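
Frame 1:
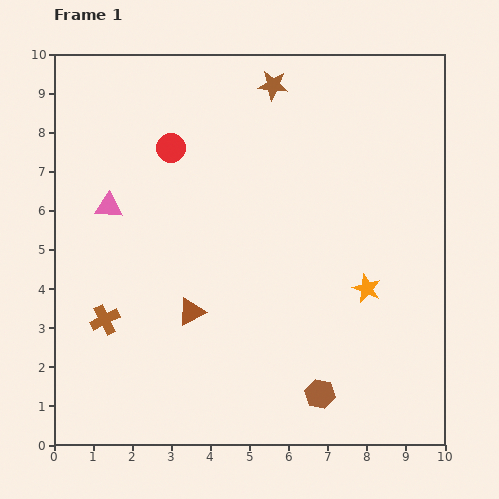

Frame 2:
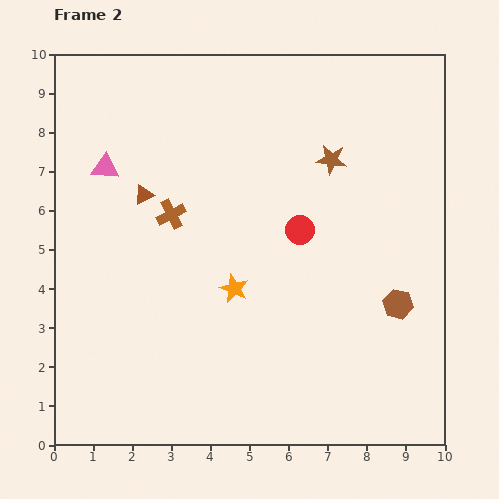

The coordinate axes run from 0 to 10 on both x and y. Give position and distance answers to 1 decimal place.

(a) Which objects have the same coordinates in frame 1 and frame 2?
none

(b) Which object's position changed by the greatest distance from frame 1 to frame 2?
the red circle

(moved 3.9; next 3.4)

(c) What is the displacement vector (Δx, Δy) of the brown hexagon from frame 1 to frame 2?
(2.0, 2.3)

The brown hexagon was at (6.8, 1.3) in frame 1 and (8.8, 3.6) in frame 2.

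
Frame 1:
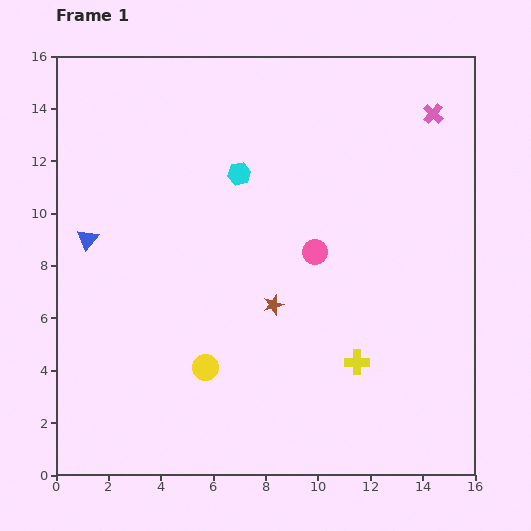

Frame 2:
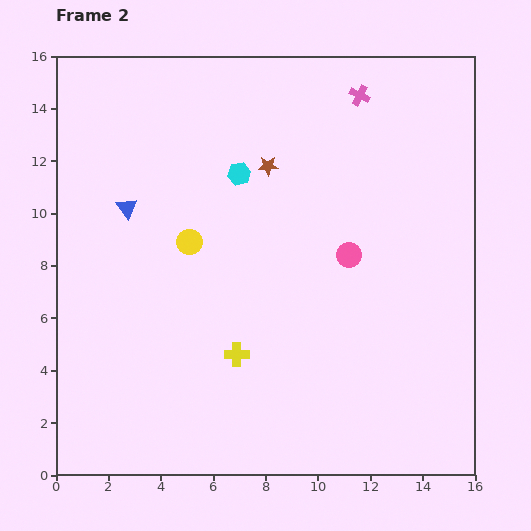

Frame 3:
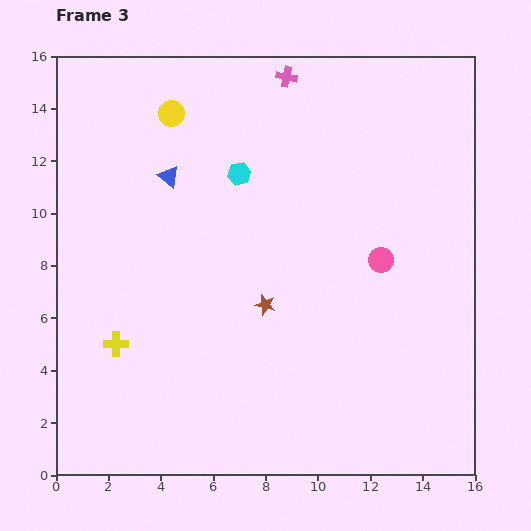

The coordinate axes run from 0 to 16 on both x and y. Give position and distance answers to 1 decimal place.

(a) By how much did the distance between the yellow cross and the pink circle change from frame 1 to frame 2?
+1.2

Distance in frame 1: 4.5. Distance in frame 2: 5.7.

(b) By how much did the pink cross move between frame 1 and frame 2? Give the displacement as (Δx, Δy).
(-2.8, 0.7)

The pink cross was at (14.4, 13.8) in frame 1 and (11.6, 14.5) in frame 2.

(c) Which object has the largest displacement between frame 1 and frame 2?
the brown star

(moved 5.3; next 4.8)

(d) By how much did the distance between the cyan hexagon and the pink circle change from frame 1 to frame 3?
+2.1

Distance in frame 1: 4.2. Distance in frame 3: 6.3.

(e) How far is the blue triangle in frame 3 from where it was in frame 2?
2.0

The blue triangle moved from (2.7, 10.2) to (4.3, 11.4), a distance of √(1.6² + 1.2²) ≈ 2.0.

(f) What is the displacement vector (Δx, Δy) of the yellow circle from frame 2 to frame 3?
(-0.7, 4.9)

The yellow circle was at (5.1, 8.9) in frame 2 and (4.4, 13.8) in frame 3.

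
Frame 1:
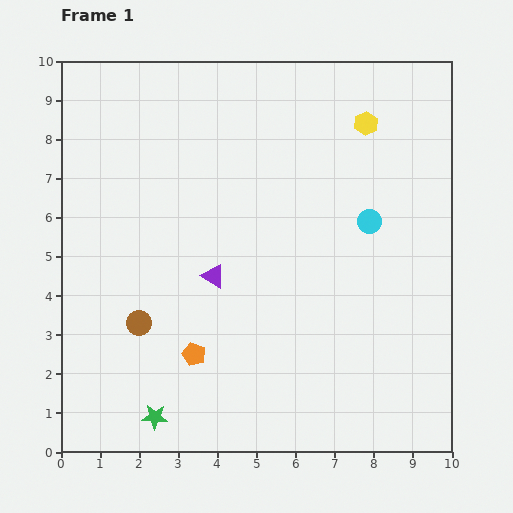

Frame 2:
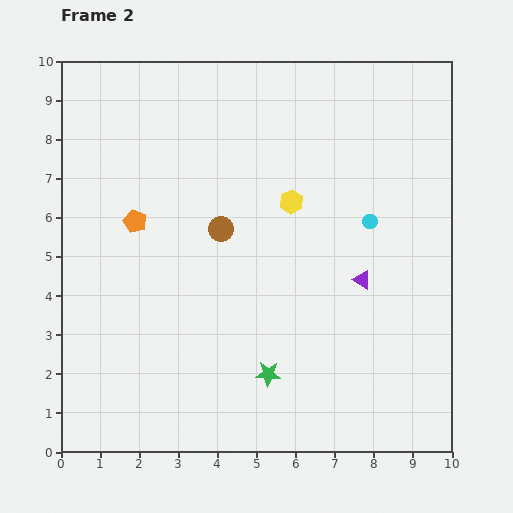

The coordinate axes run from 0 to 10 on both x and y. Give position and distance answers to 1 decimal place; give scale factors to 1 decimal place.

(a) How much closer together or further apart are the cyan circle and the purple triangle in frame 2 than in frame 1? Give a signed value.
-2.7

Distance in frame 1: 4.2. Distance in frame 2: 1.5.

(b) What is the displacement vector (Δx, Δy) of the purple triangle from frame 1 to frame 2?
(3.8, -0.1)

The purple triangle was at (3.9, 4.5) in frame 1 and (7.7, 4.4) in frame 2.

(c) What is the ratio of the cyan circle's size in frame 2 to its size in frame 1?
0.6×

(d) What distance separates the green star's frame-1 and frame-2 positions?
3.1

The green star moved from (2.4, 0.9) to (5.3, 2.0), a distance of √(2.9² + 1.1²) ≈ 3.1.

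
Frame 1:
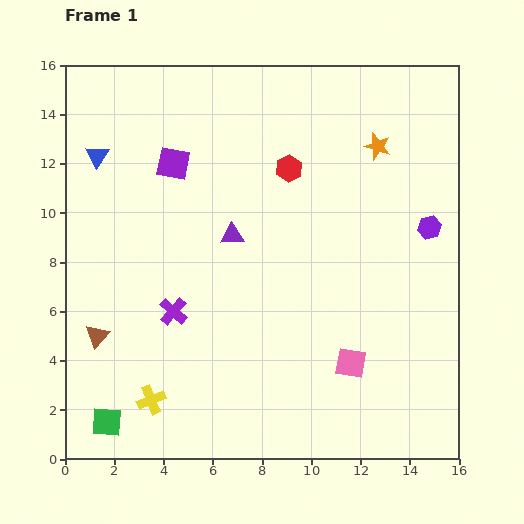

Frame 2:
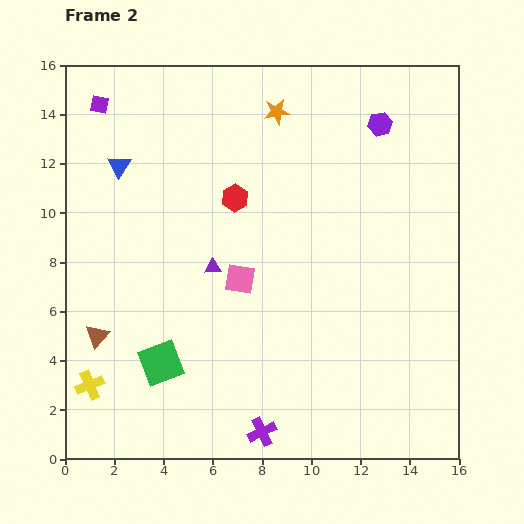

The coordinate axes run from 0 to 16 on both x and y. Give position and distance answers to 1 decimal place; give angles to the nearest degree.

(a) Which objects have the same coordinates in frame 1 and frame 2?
the brown triangle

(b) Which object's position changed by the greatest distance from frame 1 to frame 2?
the purple cross

(moved 6.1; next 5.6)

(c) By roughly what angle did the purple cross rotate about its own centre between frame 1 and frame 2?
24° clockwise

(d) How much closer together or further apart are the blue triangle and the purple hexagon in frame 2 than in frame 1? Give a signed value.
-3.1

Distance in frame 1: 13.8. Distance in frame 2: 10.7.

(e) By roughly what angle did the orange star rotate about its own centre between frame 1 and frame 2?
25° counter-clockwise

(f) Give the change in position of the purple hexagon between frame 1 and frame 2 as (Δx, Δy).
(-2.0, 4.2)

The purple hexagon was at (14.8, 9.4) in frame 1 and (12.8, 13.6) in frame 2.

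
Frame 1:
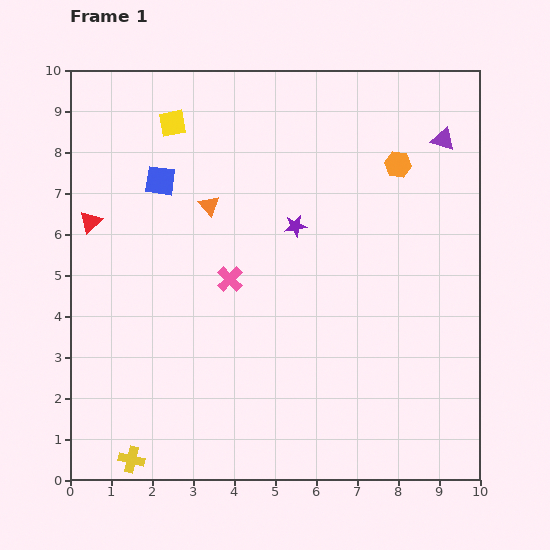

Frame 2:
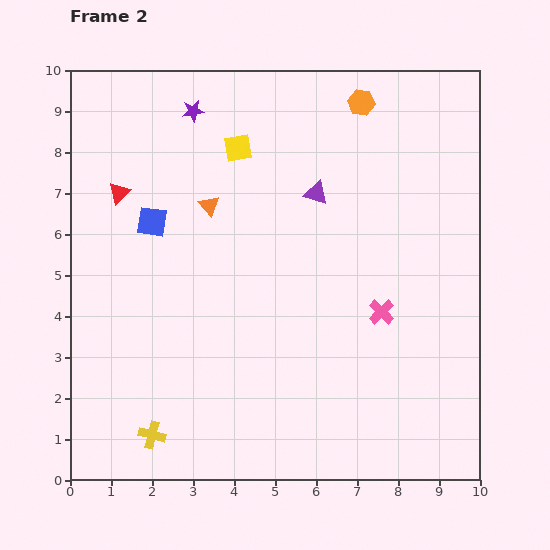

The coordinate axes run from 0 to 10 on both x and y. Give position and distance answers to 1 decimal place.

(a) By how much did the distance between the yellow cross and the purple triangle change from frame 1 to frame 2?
-3.8

Distance in frame 1: 10.9. Distance in frame 2: 7.1.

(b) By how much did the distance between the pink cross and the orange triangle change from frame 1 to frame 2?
+3.0

Distance in frame 1: 1.9. Distance in frame 2: 4.9.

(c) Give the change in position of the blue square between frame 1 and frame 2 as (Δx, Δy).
(-0.2, -1.0)

The blue square was at (2.2, 7.3) in frame 1 and (2.0, 6.3) in frame 2.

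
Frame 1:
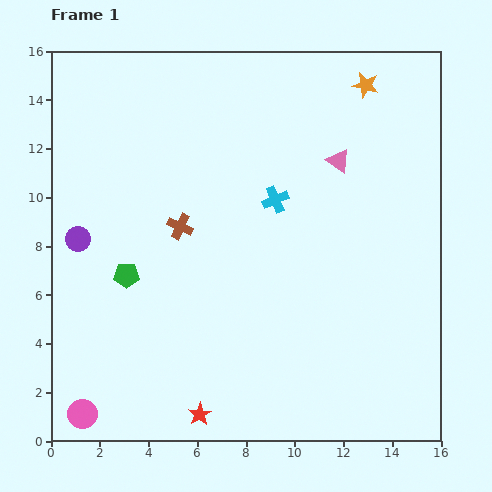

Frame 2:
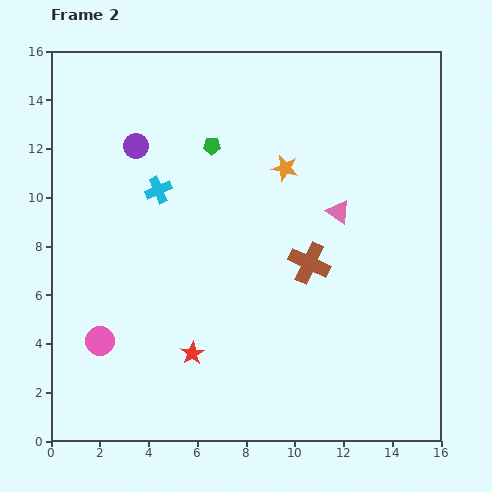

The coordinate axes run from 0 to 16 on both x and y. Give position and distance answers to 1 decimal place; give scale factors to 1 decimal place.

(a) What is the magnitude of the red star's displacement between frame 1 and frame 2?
2.5

The red star moved from (6.1, 1.1) to (5.8, 3.6), a distance of √(0.3² + 2.5²) ≈ 2.5.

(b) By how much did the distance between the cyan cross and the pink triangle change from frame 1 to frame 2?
+4.4

Distance in frame 1: 3.1. Distance in frame 2: 7.5.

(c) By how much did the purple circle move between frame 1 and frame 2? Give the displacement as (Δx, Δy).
(2.4, 3.8)

The purple circle was at (1.1, 8.3) in frame 1 and (3.5, 12.1) in frame 2.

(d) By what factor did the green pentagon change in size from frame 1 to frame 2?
0.7×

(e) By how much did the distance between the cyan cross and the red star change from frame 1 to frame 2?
-2.5

Distance in frame 1: 9.3. Distance in frame 2: 6.8.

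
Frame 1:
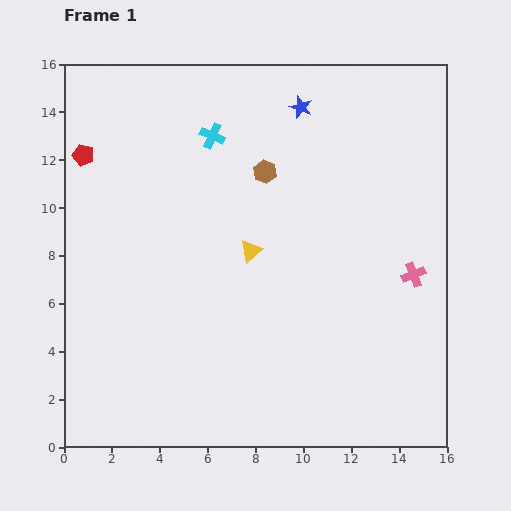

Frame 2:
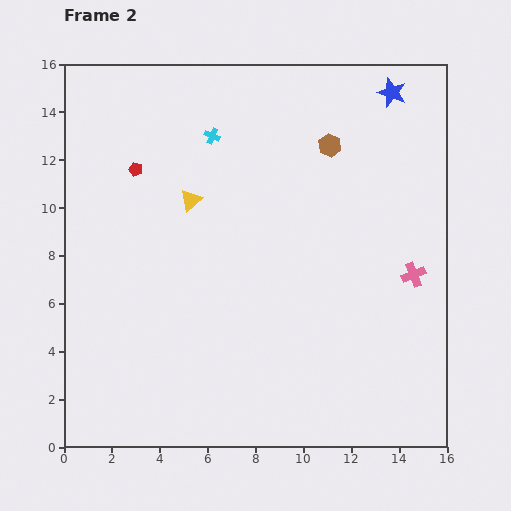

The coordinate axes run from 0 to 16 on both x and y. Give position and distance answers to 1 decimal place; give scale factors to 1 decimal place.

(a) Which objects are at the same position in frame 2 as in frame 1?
the cyan cross, the pink cross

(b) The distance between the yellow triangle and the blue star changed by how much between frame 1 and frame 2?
+3.1

Distance in frame 1: 6.4. Distance in frame 2: 9.5.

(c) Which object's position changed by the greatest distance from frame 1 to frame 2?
the blue star

(moved 3.8; next 3.3)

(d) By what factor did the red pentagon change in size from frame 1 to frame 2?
0.6×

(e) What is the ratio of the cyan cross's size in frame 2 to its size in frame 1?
0.6×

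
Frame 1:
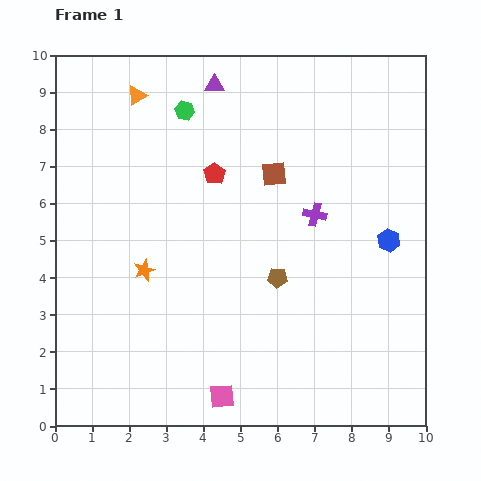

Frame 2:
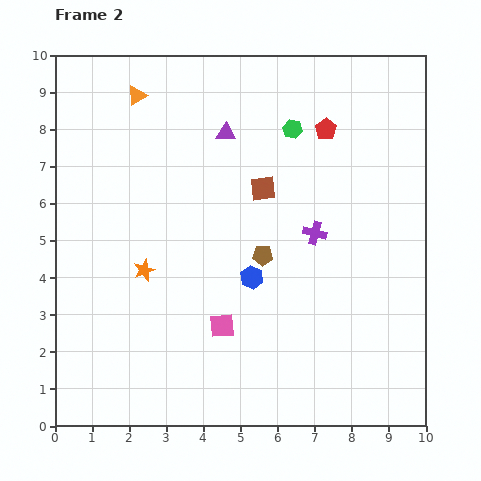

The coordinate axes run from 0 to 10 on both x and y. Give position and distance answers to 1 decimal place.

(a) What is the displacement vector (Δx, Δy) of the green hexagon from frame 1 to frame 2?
(2.9, -0.5)

The green hexagon was at (3.5, 8.5) in frame 1 and (6.4, 8.0) in frame 2.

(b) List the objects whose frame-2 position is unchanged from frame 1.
the orange triangle, the orange star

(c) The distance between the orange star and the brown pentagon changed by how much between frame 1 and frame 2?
-0.4

Distance in frame 1: 3.6. Distance in frame 2: 3.2.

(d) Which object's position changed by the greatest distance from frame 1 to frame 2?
the blue hexagon

(moved 3.8; next 3.2)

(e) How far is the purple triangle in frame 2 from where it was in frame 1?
1.3

The purple triangle moved from (4.3, 9.2) to (4.6, 7.9), a distance of √(0.3² + 1.3²) ≈ 1.3.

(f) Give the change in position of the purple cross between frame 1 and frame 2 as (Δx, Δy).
(0.0, -0.5)

The purple cross was at (7.0, 5.7) in frame 1 and (7.0, 5.2) in frame 2.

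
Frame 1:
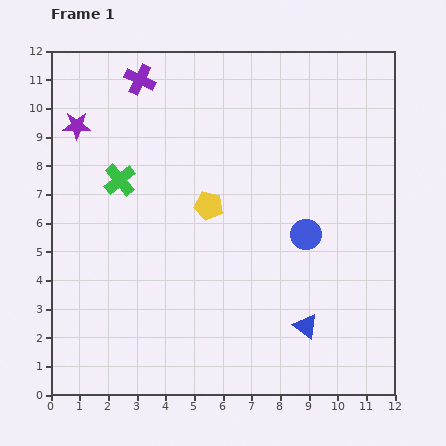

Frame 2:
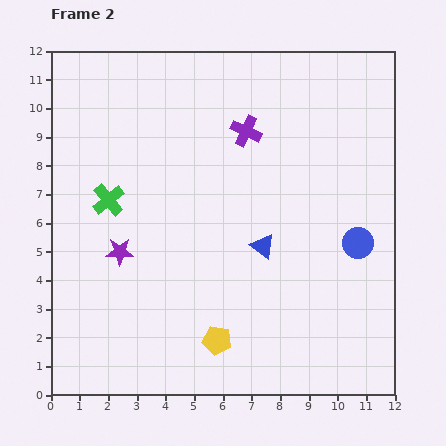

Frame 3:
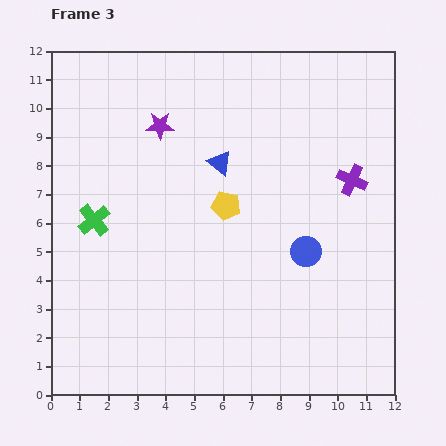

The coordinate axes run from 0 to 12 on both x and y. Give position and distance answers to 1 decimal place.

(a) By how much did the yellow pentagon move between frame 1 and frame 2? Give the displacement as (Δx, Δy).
(0.3, -4.7)

The yellow pentagon was at (5.5, 6.6) in frame 1 and (5.8, 1.9) in frame 2.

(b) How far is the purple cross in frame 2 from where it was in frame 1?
4.1

The purple cross moved from (3.1, 11.0) to (6.8, 9.2), a distance of √(3.7² + 1.8²) ≈ 4.1.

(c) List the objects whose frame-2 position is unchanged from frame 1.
none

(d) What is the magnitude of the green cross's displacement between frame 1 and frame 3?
1.7

The green cross moved from (2.4, 7.5) to (1.5, 6.1), a distance of √(0.9² + 1.4²) ≈ 1.7.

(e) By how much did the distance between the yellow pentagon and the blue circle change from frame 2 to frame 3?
-2.8

Distance in frame 2: 6.0. Distance in frame 3: 3.2.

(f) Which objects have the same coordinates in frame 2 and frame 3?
none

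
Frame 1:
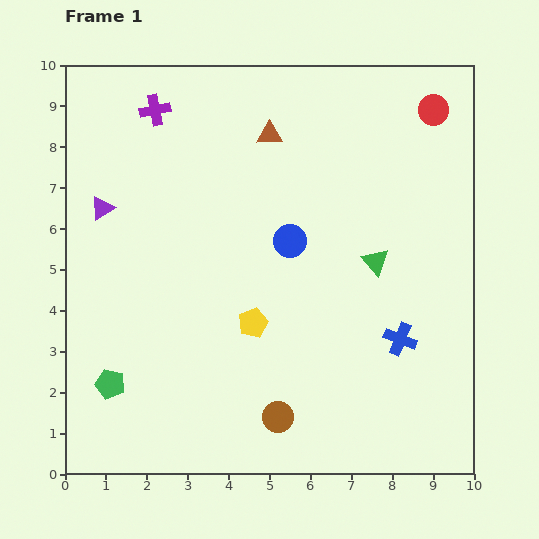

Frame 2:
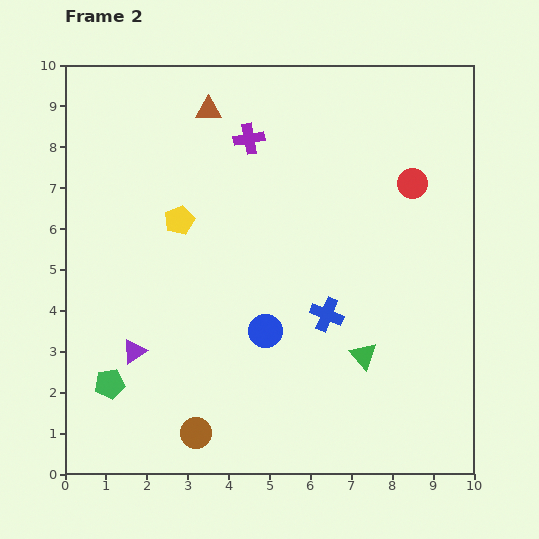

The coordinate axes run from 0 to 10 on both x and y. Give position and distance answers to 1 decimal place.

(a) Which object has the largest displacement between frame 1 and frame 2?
the purple triangle

(moved 3.6; next 3.1)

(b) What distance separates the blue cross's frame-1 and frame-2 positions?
1.9

The blue cross moved from (8.2, 3.3) to (6.4, 3.9), a distance of √(1.8² + 0.6²) ≈ 1.9.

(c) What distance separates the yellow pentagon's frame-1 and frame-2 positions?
3.1

The yellow pentagon moved from (4.6, 3.7) to (2.8, 6.2), a distance of √(1.8² + 2.5²) ≈ 3.1.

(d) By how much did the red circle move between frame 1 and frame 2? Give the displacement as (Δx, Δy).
(-0.5, -1.8)

The red circle was at (9.0, 8.9) in frame 1 and (8.5, 7.1) in frame 2.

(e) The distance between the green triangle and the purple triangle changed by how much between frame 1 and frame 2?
-1.2

Distance in frame 1: 6.8. Distance in frame 2: 5.6.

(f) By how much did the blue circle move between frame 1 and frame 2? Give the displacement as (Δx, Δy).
(-0.6, -2.2)

The blue circle was at (5.5, 5.7) in frame 1 and (4.9, 3.5) in frame 2.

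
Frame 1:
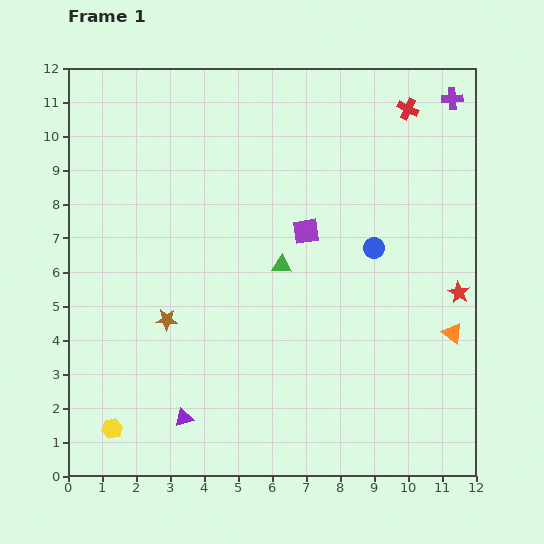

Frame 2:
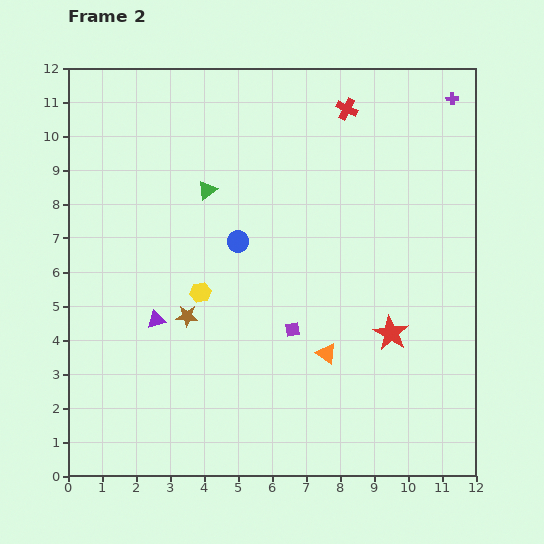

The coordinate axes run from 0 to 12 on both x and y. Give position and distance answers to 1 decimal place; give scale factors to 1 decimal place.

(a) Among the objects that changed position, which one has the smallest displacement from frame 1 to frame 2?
the brown star

(moved 0.6)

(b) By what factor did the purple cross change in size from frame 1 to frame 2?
0.6×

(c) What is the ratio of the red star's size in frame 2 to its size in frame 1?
1.6×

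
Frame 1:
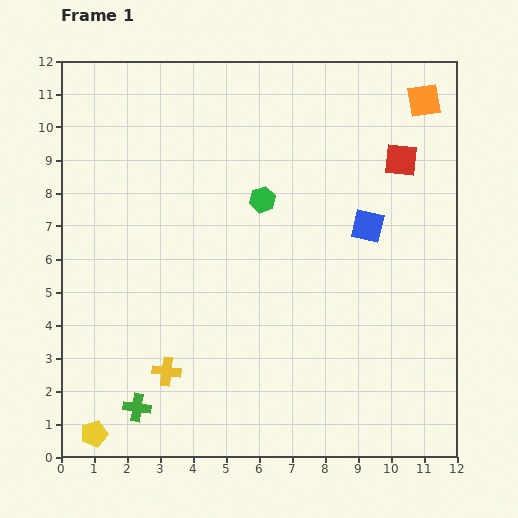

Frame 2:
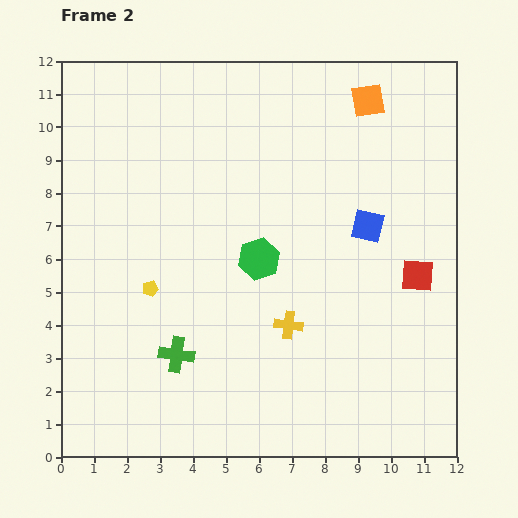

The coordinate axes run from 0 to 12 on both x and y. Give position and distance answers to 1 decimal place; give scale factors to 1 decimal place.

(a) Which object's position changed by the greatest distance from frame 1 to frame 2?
the yellow pentagon

(moved 4.7; next 4.0)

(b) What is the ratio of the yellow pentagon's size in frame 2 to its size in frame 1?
0.6×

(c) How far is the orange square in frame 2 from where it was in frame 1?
1.7

The orange square moved from (11.0, 10.8) to (9.3, 10.8), a distance of √(1.7² + 0.0²) ≈ 1.7.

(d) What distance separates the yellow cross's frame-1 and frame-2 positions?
4.0

The yellow cross moved from (3.2, 2.6) to (6.9, 4.0), a distance of √(3.7² + 1.4²) ≈ 4.0.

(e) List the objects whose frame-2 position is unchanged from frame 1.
the blue square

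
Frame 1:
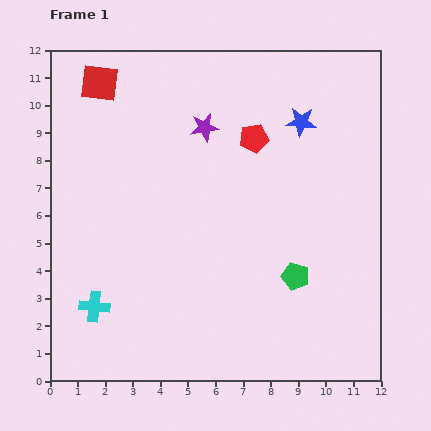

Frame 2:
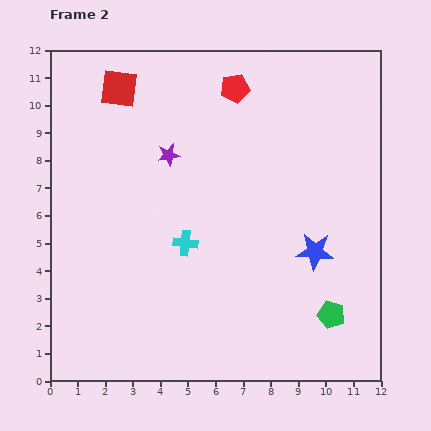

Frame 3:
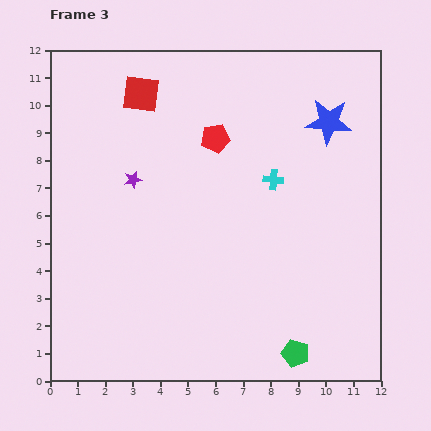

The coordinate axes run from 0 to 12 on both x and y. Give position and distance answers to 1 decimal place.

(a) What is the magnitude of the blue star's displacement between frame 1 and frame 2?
4.7

The blue star moved from (9.1, 9.4) to (9.6, 4.7), a distance of √(0.5² + 4.7²) ≈ 4.7.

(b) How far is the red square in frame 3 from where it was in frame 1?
1.6

The red square moved from (1.8, 10.8) to (3.3, 10.4), a distance of √(1.5² + 0.4²) ≈ 1.6.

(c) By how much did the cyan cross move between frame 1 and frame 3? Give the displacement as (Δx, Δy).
(6.5, 4.6)

The cyan cross was at (1.6, 2.7) in frame 1 and (8.1, 7.3) in frame 3.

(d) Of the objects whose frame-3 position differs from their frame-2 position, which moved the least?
the red square

(moved 0.8)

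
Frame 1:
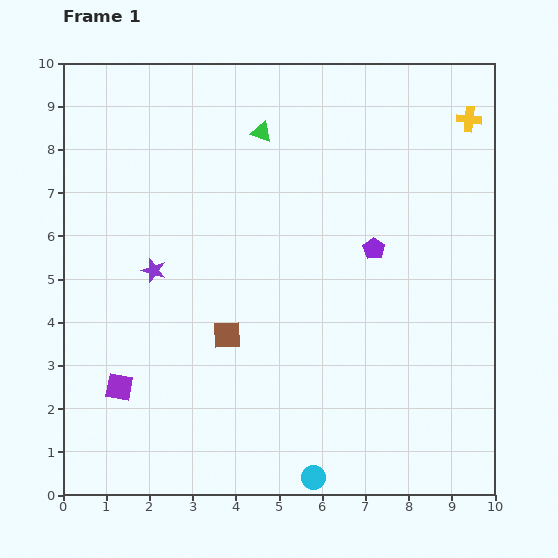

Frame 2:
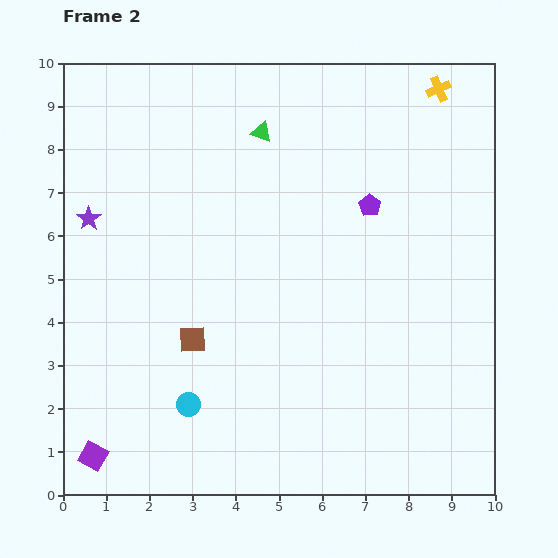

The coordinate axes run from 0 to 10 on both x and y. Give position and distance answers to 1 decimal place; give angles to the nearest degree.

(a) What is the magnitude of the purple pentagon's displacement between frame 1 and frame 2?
1.0

The purple pentagon moved from (7.2, 5.7) to (7.1, 6.7), a distance of √(0.1² + 1.0²) ≈ 1.0.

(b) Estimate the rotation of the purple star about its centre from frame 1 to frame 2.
18° clockwise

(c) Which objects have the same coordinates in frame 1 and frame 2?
the green triangle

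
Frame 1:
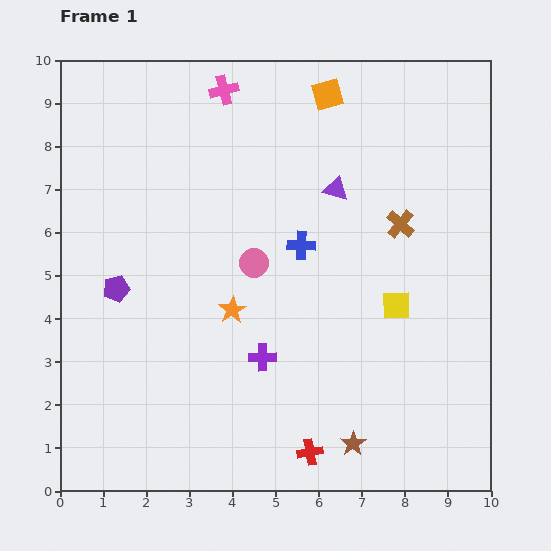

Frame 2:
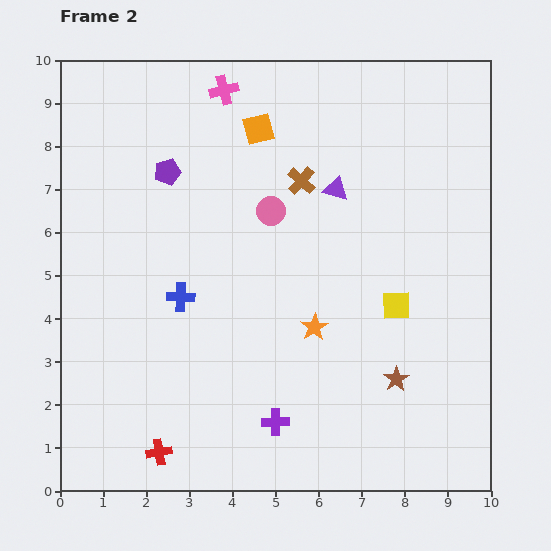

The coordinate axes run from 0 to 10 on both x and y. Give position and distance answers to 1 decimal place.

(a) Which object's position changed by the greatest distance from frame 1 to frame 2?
the red cross

(moved 3.5; next 3.0)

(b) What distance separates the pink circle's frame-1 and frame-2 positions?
1.3

The pink circle moved from (4.5, 5.3) to (4.9, 6.5), a distance of √(0.4² + 1.2²) ≈ 1.3.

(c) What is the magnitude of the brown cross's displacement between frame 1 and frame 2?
2.5

The brown cross moved from (7.9, 6.2) to (5.6, 7.2), a distance of √(2.3² + 1.0²) ≈ 2.5.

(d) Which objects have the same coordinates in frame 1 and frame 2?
the purple triangle, the yellow square, the pink cross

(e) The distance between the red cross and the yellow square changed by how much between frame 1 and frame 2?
+2.6

Distance in frame 1: 3.9. Distance in frame 2: 6.5.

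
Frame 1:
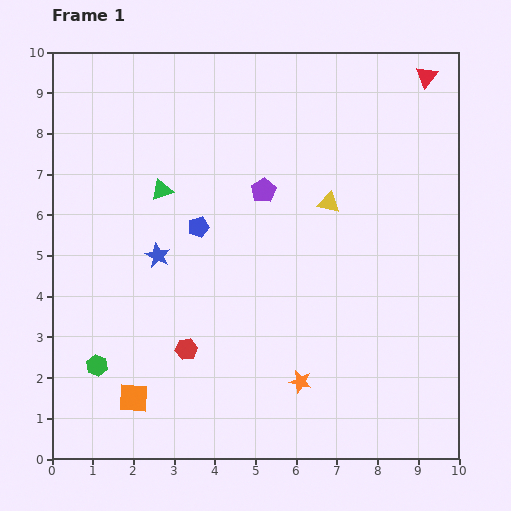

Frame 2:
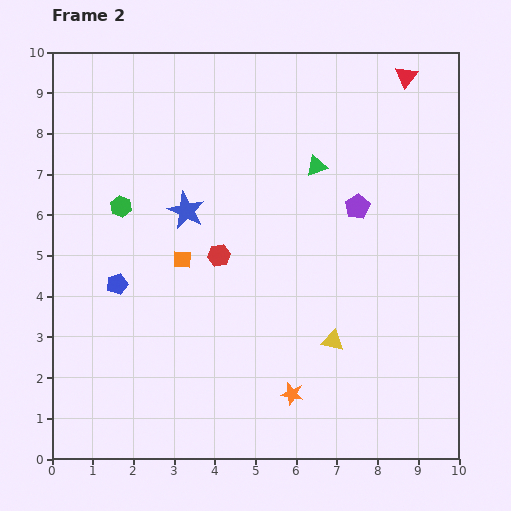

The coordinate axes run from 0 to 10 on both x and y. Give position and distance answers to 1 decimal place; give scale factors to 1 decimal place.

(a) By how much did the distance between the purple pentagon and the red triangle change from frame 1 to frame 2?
-1.5

Distance in frame 1: 4.9. Distance in frame 2: 3.4.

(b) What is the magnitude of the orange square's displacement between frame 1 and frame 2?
3.6

The orange square moved from (2.0, 1.5) to (3.2, 4.9), a distance of √(1.2² + 3.4²) ≈ 3.6.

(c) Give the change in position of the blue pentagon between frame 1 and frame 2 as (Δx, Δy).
(-2.0, -1.4)

The blue pentagon was at (3.6, 5.7) in frame 1 and (1.6, 4.3) in frame 2.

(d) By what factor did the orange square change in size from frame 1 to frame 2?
0.6×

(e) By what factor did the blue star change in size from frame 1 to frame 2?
1.5×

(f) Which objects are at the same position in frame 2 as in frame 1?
none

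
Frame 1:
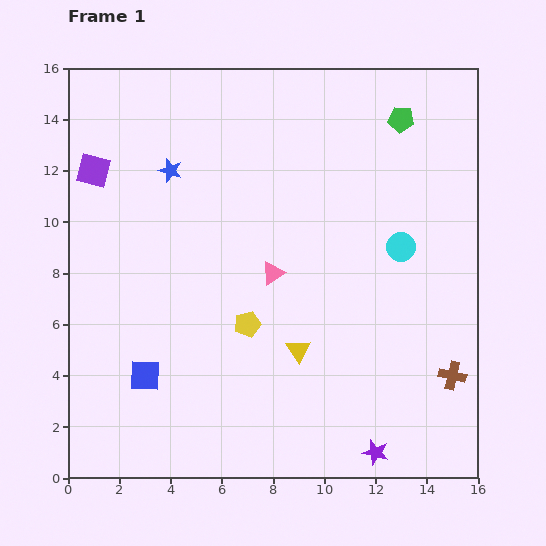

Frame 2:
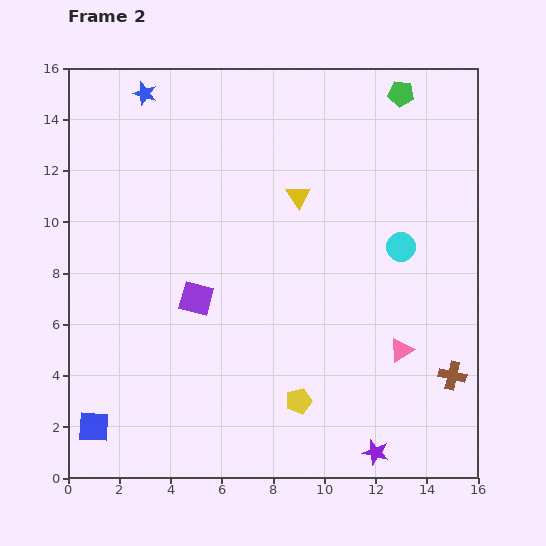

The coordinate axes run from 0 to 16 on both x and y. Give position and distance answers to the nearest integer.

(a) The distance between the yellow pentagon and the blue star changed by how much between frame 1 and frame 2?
+6

Distance in frame 1: 7. Distance in frame 2: 13.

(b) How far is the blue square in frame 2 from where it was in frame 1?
3

The blue square moved from (3, 4) to (1, 2), a distance of √(2² + 2²) ≈ 3.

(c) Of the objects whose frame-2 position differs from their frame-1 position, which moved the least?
the green pentagon

(moved 1)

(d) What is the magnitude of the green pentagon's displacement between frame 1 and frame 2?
1

The green pentagon moved from (13, 14) to (13, 15), a distance of √(0² + 1²) ≈ 1.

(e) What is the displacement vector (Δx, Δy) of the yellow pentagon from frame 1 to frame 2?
(2, -3)

The yellow pentagon was at (7, 6) in frame 1 and (9, 3) in frame 2.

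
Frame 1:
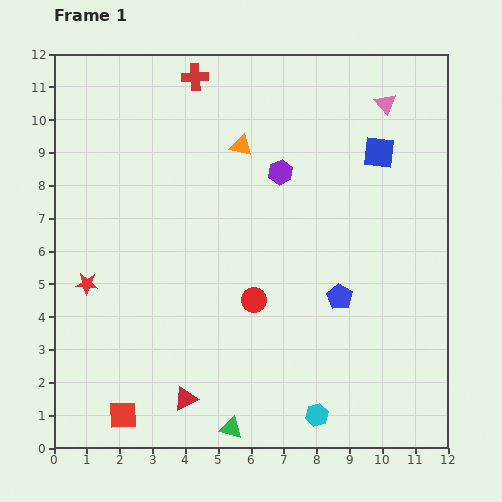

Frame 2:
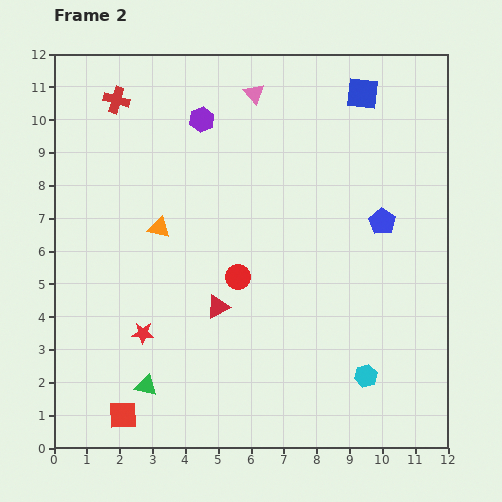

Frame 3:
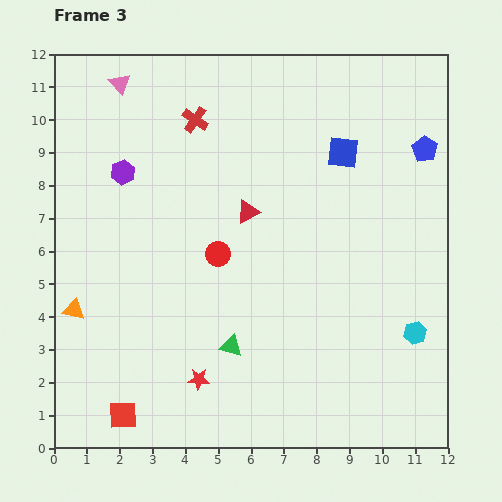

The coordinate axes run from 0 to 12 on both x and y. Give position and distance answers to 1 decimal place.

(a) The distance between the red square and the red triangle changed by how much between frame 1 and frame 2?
+2.4

Distance in frame 1: 2.0. Distance in frame 2: 4.4.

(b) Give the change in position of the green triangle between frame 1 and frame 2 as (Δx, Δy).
(-2.6, 1.3)

The green triangle was at (5.4, 0.6) in frame 1 and (2.8, 1.9) in frame 2.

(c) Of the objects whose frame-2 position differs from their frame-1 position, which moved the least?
the red circle

(moved 0.9)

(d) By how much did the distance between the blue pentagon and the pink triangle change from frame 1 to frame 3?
+3.4

Distance in frame 1: 6.1. Distance in frame 3: 9.5.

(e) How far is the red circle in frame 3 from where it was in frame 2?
0.9

The red circle moved from (5.6, 5.2) to (5.0, 5.9), a distance of √(0.6² + 0.7²) ≈ 0.9.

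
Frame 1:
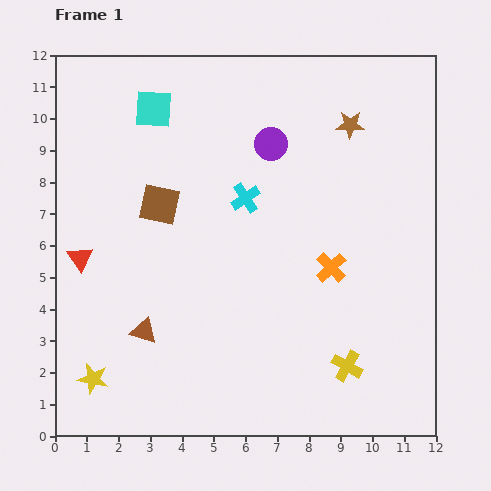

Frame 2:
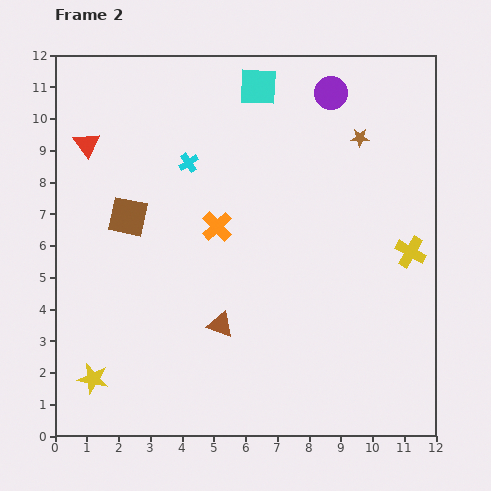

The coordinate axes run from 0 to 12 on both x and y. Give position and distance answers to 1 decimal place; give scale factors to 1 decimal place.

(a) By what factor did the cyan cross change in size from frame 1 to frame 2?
0.6×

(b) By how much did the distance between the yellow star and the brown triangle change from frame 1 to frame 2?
+2.1

Distance in frame 1: 2.2. Distance in frame 2: 4.3.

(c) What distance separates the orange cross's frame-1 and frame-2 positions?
3.8

The orange cross moved from (8.7, 5.3) to (5.1, 6.6), a distance of √(3.6² + 1.3²) ≈ 3.8.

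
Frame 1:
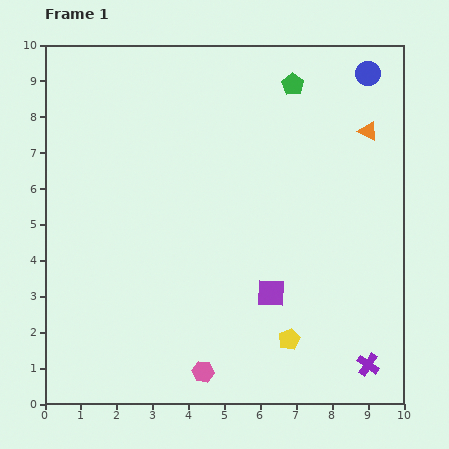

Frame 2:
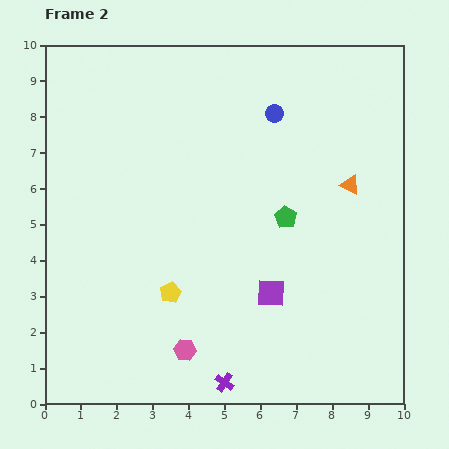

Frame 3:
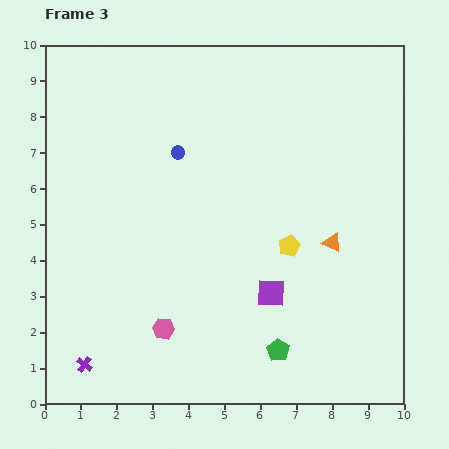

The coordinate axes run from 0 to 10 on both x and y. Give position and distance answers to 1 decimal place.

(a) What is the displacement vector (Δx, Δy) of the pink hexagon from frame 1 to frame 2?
(-0.5, 0.6)

The pink hexagon was at (4.4, 0.9) in frame 1 and (3.9, 1.5) in frame 2.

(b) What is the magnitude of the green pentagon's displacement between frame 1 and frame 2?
3.7

The green pentagon moved from (6.9, 8.9) to (6.7, 5.2), a distance of √(0.2² + 3.7²) ≈ 3.7.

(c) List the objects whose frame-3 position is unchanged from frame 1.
the purple square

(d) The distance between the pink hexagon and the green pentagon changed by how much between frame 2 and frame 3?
-1.3

Distance in frame 2: 4.6. Distance in frame 3: 3.3.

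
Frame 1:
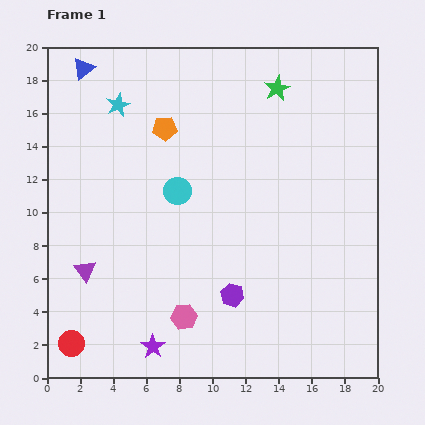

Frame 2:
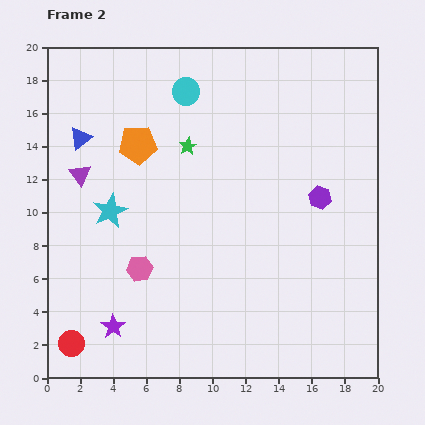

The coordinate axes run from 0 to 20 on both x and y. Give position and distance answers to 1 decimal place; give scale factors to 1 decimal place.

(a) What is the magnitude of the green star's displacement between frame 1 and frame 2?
6.4

The green star moved from (13.9, 17.5) to (8.5, 14.0), a distance of √(5.4² + 3.5²) ≈ 6.4.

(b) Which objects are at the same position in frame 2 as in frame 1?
the red circle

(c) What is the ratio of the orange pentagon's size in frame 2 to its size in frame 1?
1.6×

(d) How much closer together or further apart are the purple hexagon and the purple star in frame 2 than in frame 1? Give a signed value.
+9.0

Distance in frame 1: 5.7. Distance in frame 2: 14.7.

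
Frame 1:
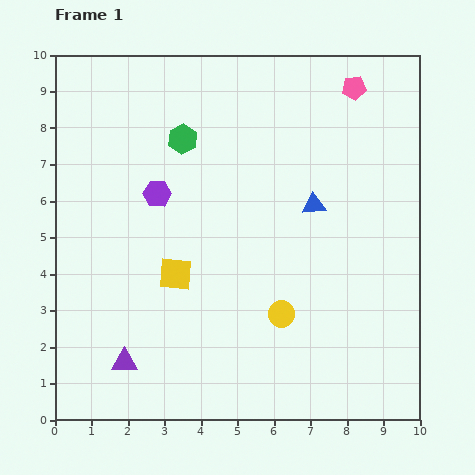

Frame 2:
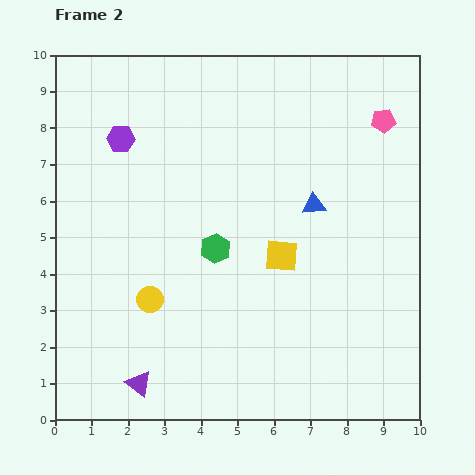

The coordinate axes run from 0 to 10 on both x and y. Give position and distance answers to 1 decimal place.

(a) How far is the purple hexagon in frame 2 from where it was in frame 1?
1.8

The purple hexagon moved from (2.8, 6.2) to (1.8, 7.7), a distance of √(1.0² + 1.5²) ≈ 1.8.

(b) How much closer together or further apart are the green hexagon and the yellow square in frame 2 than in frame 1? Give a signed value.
-1.9

Distance in frame 1: 3.7. Distance in frame 2: 1.8.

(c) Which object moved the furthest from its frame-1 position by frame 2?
the yellow circle

(moved 3.6; next 3.1)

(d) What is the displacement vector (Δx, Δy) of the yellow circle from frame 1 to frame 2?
(-3.6, 0.4)

The yellow circle was at (6.2, 2.9) in frame 1 and (2.6, 3.3) in frame 2.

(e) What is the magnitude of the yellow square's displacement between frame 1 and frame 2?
2.9

The yellow square moved from (3.3, 4.0) to (6.2, 4.5), a distance of √(2.9² + 0.5²) ≈ 2.9.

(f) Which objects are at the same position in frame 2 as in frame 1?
the blue triangle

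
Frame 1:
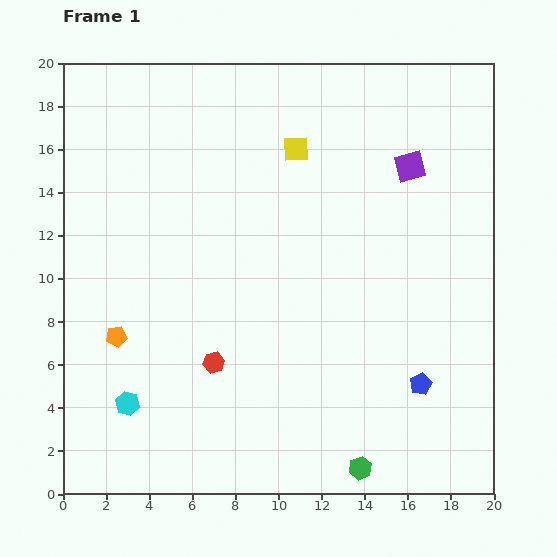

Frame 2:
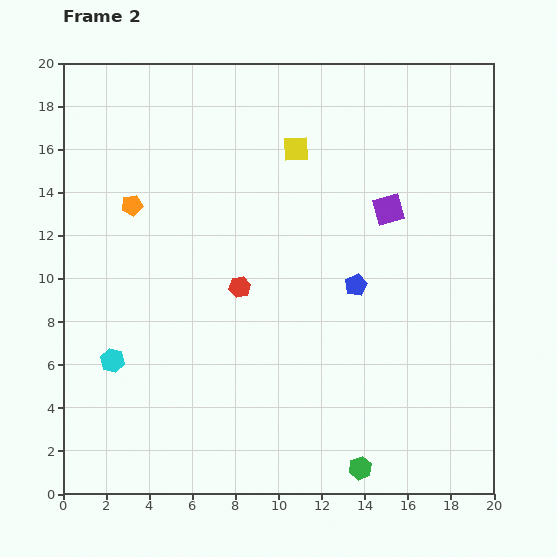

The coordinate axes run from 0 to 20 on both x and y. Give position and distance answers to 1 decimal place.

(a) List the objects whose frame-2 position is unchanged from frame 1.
the green hexagon, the yellow square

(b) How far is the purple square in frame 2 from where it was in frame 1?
2.2

The purple square moved from (16.1, 15.2) to (15.1, 13.2), a distance of √(1.0² + 2.0²) ≈ 2.2.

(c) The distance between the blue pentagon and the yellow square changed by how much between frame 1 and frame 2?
-5.4

Distance in frame 1: 12.3. Distance in frame 2: 6.9.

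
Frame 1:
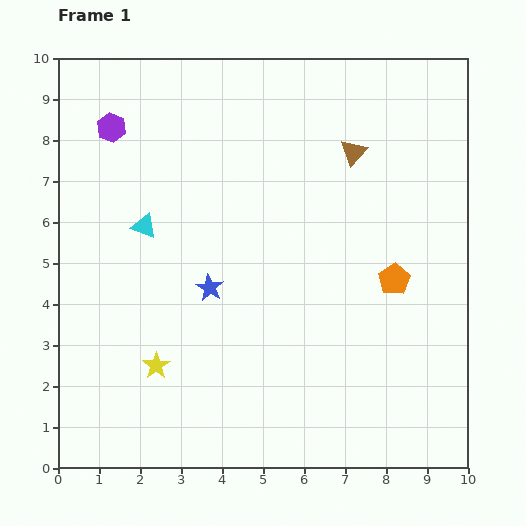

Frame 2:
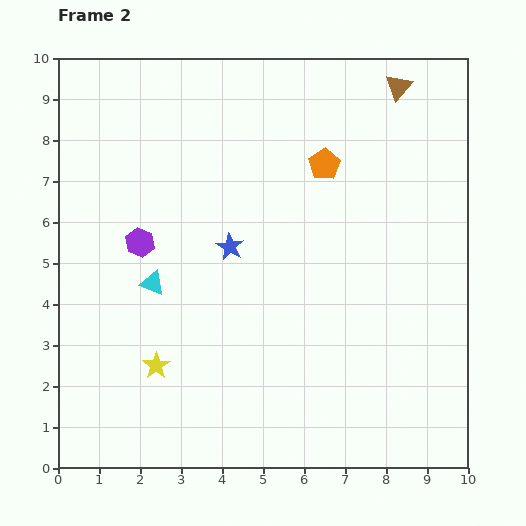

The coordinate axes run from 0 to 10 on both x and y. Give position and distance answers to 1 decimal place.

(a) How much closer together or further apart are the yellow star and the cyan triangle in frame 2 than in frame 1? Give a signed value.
-1.4

Distance in frame 1: 3.4. Distance in frame 2: 2.0.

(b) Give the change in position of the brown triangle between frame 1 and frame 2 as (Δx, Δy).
(1.1, 1.6)

The brown triangle was at (7.2, 7.7) in frame 1 and (8.3, 9.3) in frame 2.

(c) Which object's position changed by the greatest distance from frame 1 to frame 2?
the orange pentagon

(moved 3.3; next 2.9)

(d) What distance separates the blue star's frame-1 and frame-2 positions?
1.1

The blue star moved from (3.7, 4.4) to (4.2, 5.4), a distance of √(0.5² + 1.0²) ≈ 1.1.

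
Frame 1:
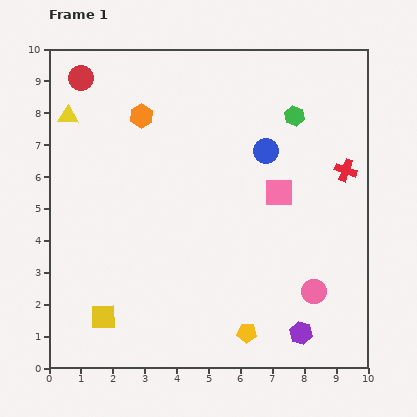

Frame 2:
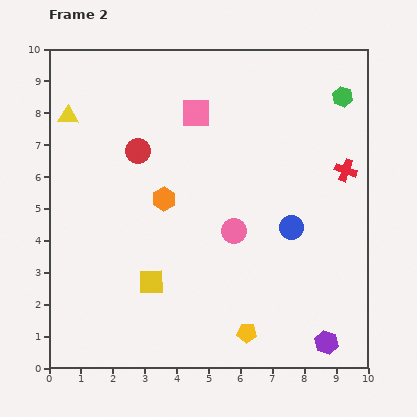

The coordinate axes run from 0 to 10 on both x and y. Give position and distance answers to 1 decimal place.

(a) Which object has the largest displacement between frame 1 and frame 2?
the pink square

(moved 3.6; next 3.1)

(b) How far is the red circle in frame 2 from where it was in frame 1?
2.9

The red circle moved from (1.0, 9.1) to (2.8, 6.8), a distance of √(1.8² + 2.3²) ≈ 2.9.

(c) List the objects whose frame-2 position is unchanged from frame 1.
the red cross, the yellow triangle, the yellow pentagon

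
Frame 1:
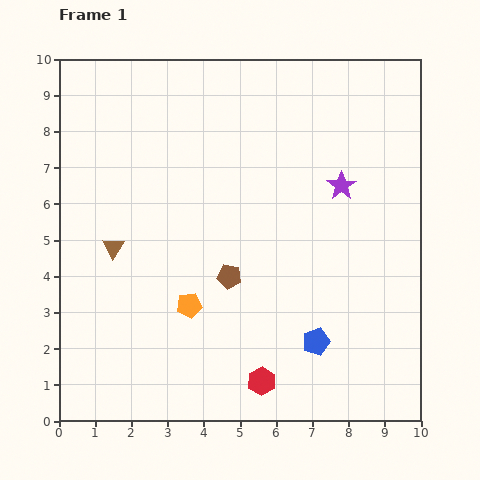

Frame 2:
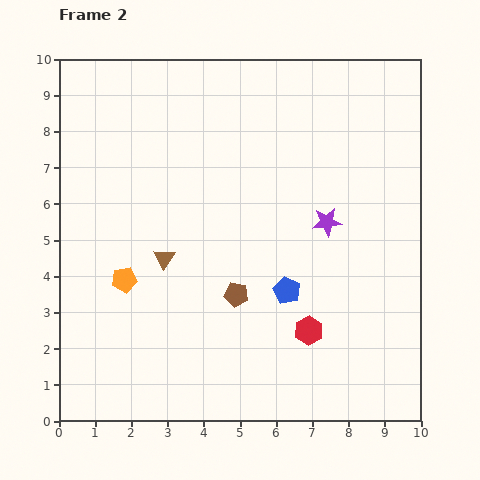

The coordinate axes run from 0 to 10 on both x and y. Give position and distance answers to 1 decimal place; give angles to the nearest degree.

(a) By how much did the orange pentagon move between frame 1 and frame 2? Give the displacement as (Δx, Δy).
(-1.8, 0.7)

The orange pentagon was at (3.6, 3.2) in frame 1 and (1.8, 3.9) in frame 2.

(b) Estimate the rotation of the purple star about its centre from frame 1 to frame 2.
28° clockwise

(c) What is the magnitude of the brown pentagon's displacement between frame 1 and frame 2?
0.5

The brown pentagon moved from (4.7, 4.0) to (4.9, 3.5), a distance of √(0.2² + 0.5²) ≈ 0.5.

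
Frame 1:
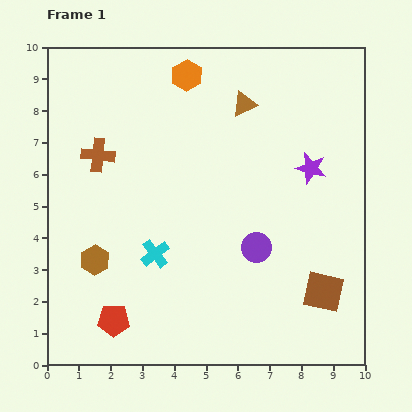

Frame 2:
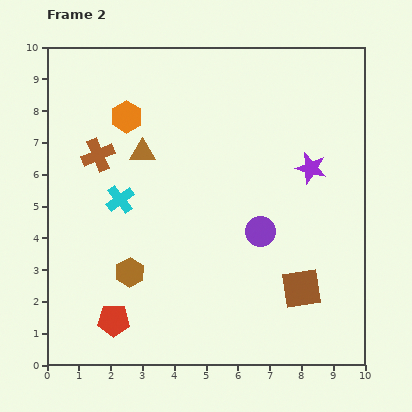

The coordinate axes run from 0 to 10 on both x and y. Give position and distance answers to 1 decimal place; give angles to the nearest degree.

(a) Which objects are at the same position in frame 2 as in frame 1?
the purple star, the brown cross, the red pentagon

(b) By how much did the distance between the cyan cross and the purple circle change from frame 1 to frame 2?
+1.3

Distance in frame 1: 3.2. Distance in frame 2: 4.5.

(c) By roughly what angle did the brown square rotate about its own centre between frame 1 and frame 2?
21° counter-clockwise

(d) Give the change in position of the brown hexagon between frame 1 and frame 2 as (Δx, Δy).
(1.1, -0.4)

The brown hexagon was at (1.5, 3.3) in frame 1 and (2.6, 2.9) in frame 2.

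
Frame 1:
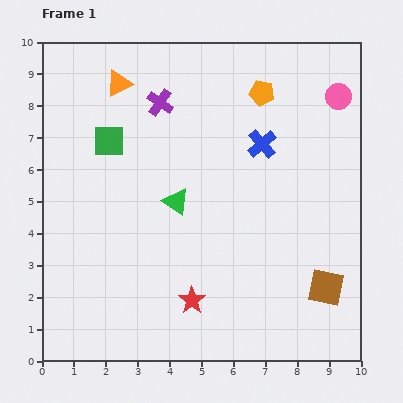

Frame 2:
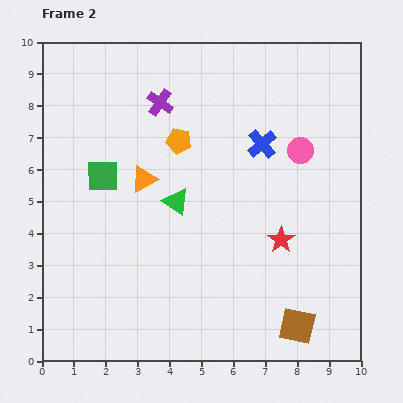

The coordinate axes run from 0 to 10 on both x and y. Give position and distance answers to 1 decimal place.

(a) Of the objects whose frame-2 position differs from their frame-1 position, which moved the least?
the green square

(moved 1.1)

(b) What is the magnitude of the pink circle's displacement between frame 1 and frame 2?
2.1

The pink circle moved from (9.3, 8.3) to (8.1, 6.6), a distance of √(1.2² + 1.7²) ≈ 2.1.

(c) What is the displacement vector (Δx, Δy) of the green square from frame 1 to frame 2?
(-0.2, -1.1)

The green square was at (2.1, 6.9) in frame 1 and (1.9, 5.8) in frame 2.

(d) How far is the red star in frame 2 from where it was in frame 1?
3.4

The red star moved from (4.7, 1.9) to (7.5, 3.8), a distance of √(2.8² + 1.9²) ≈ 3.4.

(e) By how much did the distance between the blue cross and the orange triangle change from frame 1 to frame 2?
-1.0

Distance in frame 1: 4.9. Distance in frame 2: 3.9.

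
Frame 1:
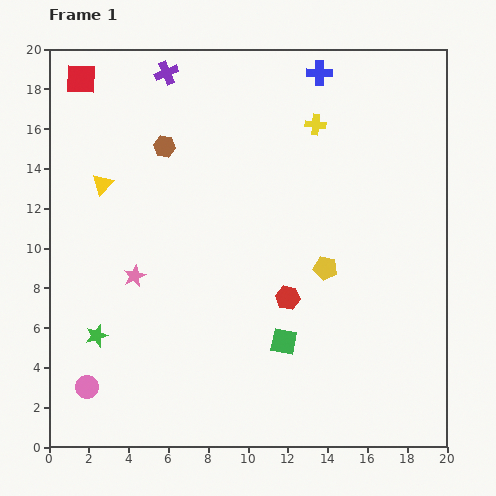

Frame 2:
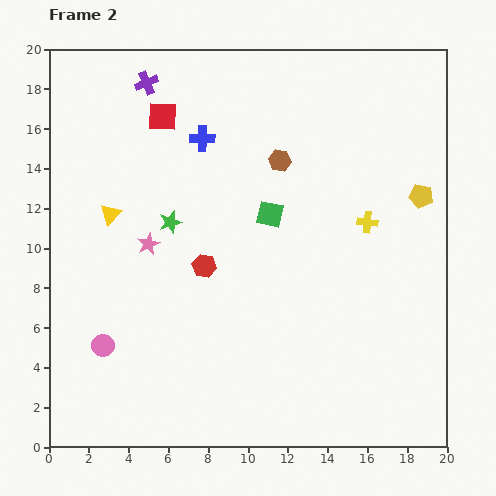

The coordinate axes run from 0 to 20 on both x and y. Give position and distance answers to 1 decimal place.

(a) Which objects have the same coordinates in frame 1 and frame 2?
none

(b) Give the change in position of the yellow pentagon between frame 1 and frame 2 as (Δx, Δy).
(4.8, 3.6)

The yellow pentagon was at (13.9, 9.0) in frame 1 and (18.7, 12.6) in frame 2.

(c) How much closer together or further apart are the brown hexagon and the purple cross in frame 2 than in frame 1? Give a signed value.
+4.1

Distance in frame 1: 3.7. Distance in frame 2: 7.8.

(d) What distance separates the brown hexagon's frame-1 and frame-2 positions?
5.8

The brown hexagon moved from (5.8, 15.1) to (11.6, 14.4), a distance of √(5.8² + 0.7²) ≈ 5.8.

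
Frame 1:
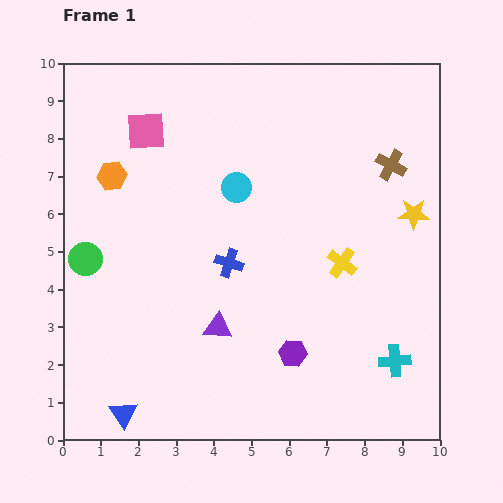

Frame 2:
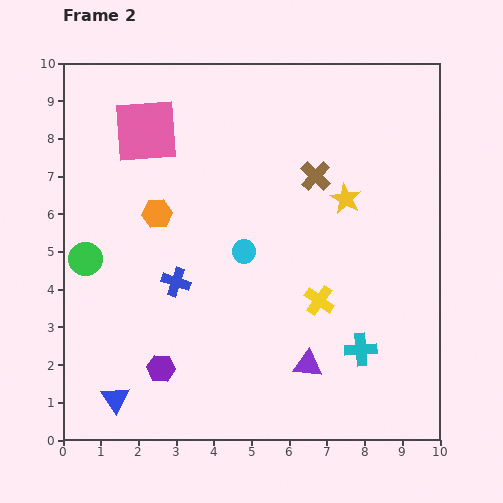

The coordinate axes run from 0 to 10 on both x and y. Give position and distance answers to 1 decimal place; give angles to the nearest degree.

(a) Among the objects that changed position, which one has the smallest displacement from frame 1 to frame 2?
the blue triangle

(moved 0.4)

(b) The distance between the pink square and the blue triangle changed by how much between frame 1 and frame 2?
-0.4

Distance in frame 1: 7.5. Distance in frame 2: 7.1.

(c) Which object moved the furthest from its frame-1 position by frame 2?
the purple hexagon

(moved 3.5; next 2.6)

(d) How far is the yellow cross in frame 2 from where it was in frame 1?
1.2

The yellow cross moved from (7.4, 4.7) to (6.8, 3.7), a distance of √(0.6² + 1.0²) ≈ 1.2.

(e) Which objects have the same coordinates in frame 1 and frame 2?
the green circle, the pink square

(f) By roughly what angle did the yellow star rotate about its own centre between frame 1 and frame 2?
27° clockwise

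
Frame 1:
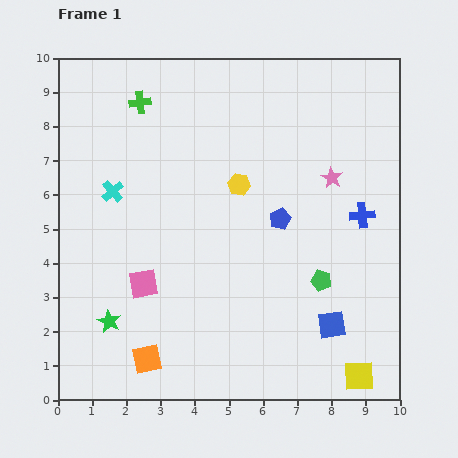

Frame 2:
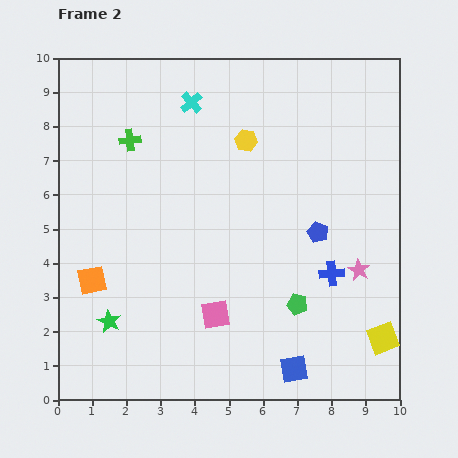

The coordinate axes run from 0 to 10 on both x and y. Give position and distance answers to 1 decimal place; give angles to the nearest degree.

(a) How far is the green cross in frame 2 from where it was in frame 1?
1.1

The green cross moved from (2.4, 8.7) to (2.1, 7.6), a distance of √(0.3² + 1.1²) ≈ 1.1.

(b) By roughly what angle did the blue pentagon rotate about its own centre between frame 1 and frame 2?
25° counter-clockwise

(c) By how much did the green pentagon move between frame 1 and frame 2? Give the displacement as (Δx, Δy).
(-0.7, -0.7)

The green pentagon was at (7.7, 3.5) in frame 1 and (7.0, 2.8) in frame 2.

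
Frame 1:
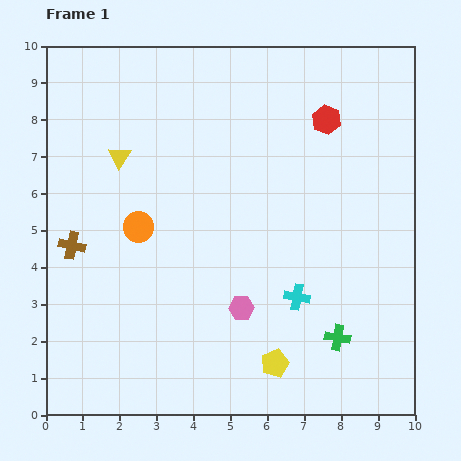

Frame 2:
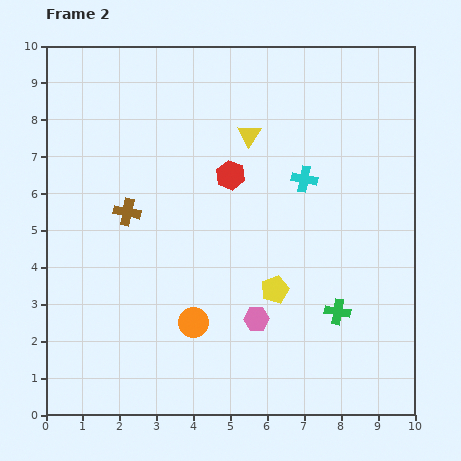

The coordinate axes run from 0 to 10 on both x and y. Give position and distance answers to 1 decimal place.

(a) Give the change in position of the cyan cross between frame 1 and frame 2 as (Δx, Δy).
(0.2, 3.2)

The cyan cross was at (6.8, 3.2) in frame 1 and (7.0, 6.4) in frame 2.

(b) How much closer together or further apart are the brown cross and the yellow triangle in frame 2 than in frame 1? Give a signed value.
+1.2

Distance in frame 1: 2.7. Distance in frame 2: 3.9.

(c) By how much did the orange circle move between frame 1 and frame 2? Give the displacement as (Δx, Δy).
(1.5, -2.6)

The orange circle was at (2.5, 5.1) in frame 1 and (4.0, 2.5) in frame 2.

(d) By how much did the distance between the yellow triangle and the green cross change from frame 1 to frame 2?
-2.3

Distance in frame 1: 7.7. Distance in frame 2: 5.4.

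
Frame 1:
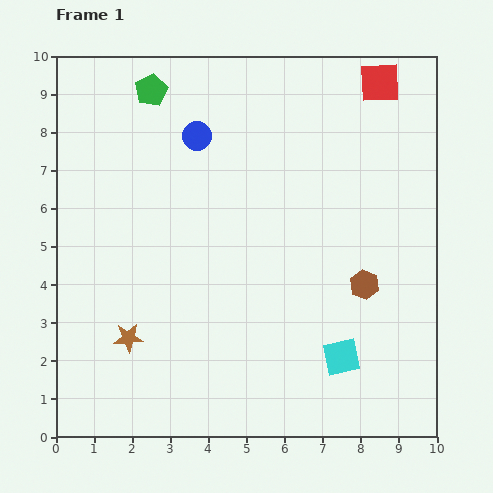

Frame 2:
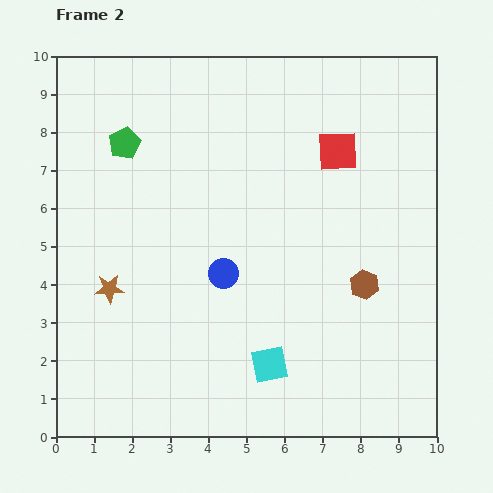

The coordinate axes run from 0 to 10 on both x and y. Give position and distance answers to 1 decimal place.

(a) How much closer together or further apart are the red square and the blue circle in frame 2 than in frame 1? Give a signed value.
-0.6

Distance in frame 1: 5.0. Distance in frame 2: 4.4.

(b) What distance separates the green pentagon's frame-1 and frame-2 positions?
1.6

The green pentagon moved from (2.5, 9.1) to (1.8, 7.7), a distance of √(0.7² + 1.4²) ≈ 1.6.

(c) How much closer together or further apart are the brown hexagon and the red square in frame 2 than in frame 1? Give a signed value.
-1.7

Distance in frame 1: 5.3. Distance in frame 2: 3.6.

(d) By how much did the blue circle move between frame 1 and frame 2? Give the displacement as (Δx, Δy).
(0.7, -3.6)

The blue circle was at (3.7, 7.9) in frame 1 and (4.4, 4.3) in frame 2.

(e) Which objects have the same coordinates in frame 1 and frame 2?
the brown hexagon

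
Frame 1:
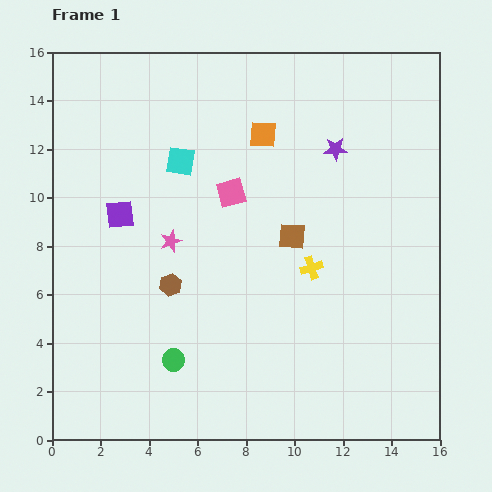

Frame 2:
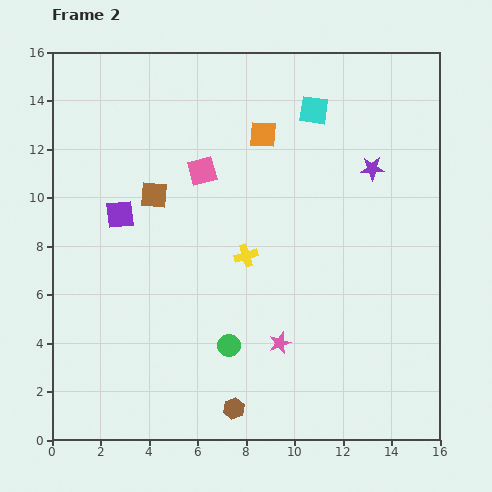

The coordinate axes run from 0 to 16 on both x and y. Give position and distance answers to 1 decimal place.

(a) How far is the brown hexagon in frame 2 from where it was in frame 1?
5.7

The brown hexagon moved from (4.9, 6.4) to (7.5, 1.3), a distance of √(2.6² + 5.1²) ≈ 5.7.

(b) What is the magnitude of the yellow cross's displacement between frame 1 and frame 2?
2.7

The yellow cross moved from (10.7, 7.1) to (8.0, 7.6), a distance of √(2.7² + 0.5²) ≈ 2.7.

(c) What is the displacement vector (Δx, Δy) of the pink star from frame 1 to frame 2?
(4.5, -4.2)

The pink star was at (4.9, 8.2) in frame 1 and (9.4, 4.0) in frame 2.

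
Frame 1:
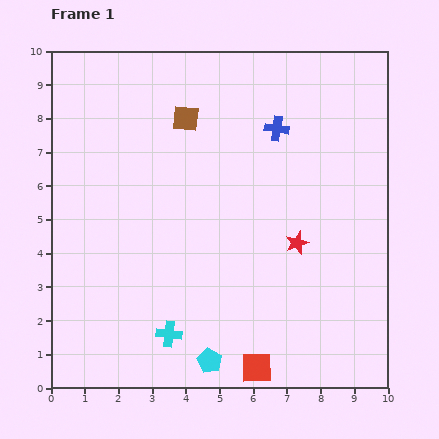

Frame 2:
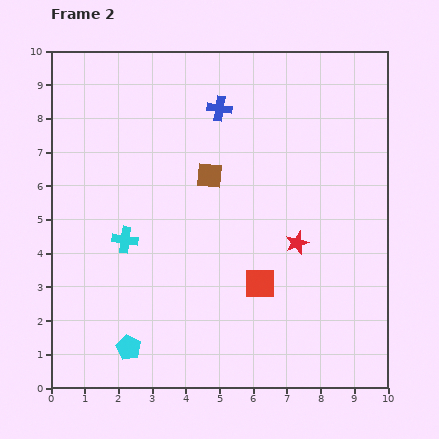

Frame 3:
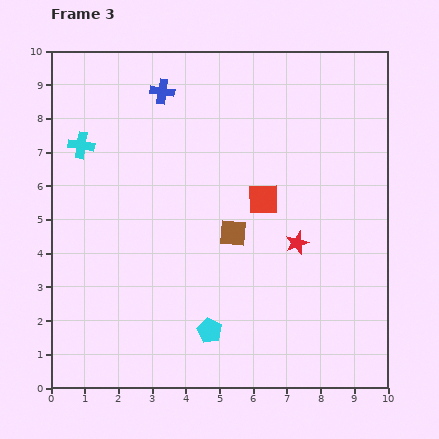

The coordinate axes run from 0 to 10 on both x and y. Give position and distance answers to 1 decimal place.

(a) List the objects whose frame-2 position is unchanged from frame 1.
the red star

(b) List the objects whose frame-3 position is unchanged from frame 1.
the red star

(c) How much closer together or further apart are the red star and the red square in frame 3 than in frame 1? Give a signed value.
-2.3

Distance in frame 1: 3.9. Distance in frame 3: 1.6.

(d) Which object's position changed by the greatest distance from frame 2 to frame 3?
the cyan cross

(moved 3.1; next 2.5)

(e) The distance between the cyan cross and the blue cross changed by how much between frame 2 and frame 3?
-1.9

Distance in frame 2: 4.8. Distance in frame 3: 2.9.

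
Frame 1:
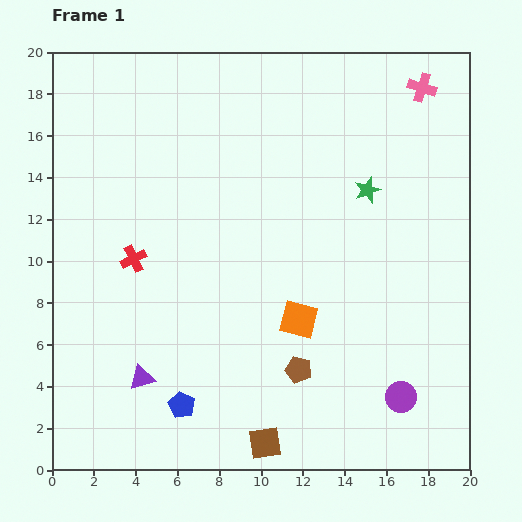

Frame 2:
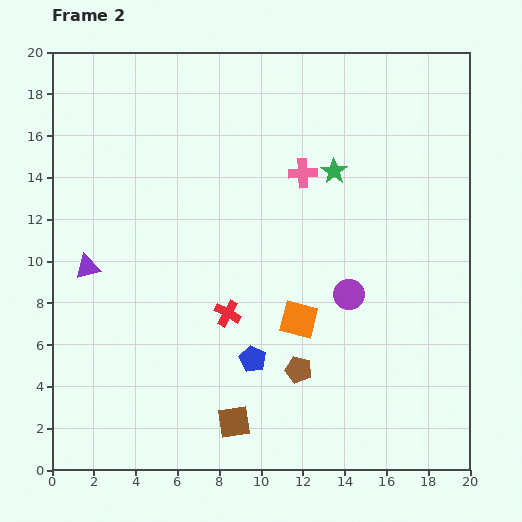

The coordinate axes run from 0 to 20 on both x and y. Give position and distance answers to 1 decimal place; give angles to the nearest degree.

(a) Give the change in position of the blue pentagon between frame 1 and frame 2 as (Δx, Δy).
(3.4, 2.2)

The blue pentagon was at (6.2, 3.1) in frame 1 and (9.6, 5.3) in frame 2.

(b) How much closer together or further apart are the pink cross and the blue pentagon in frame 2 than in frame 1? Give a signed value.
-9.9

Distance in frame 1: 19.1. Distance in frame 2: 9.2.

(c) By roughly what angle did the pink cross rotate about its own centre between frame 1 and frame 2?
21° counter-clockwise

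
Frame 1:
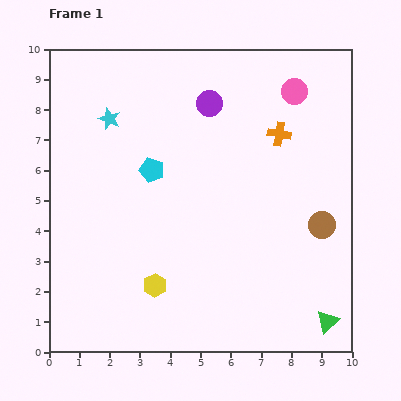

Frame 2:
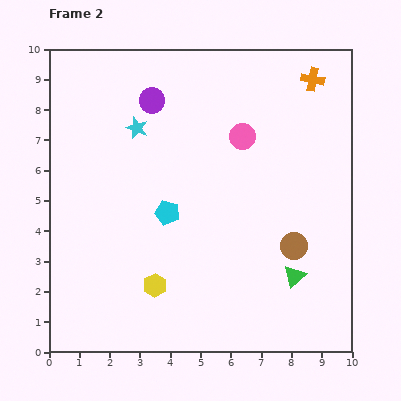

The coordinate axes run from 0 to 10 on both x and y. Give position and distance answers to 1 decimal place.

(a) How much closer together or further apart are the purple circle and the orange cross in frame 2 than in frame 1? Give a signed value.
+2.8

Distance in frame 1: 2.5. Distance in frame 2: 5.3.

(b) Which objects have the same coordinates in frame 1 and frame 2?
the yellow hexagon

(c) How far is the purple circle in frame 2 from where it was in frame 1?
1.9

The purple circle moved from (5.3, 8.2) to (3.4, 8.3), a distance of √(1.9² + 0.1²) ≈ 1.9.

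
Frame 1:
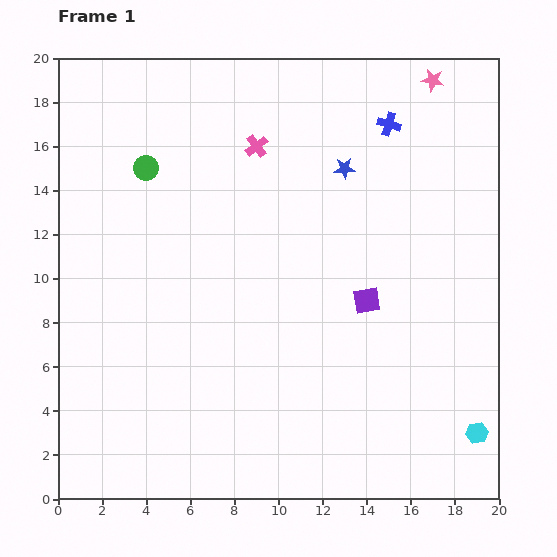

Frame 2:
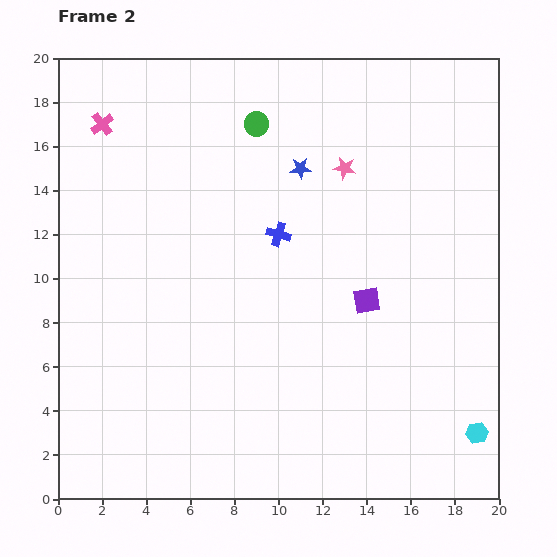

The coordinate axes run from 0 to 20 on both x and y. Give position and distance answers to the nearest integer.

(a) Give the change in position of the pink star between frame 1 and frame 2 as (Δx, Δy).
(-4, -4)

The pink star was at (17, 19) in frame 1 and (13, 15) in frame 2.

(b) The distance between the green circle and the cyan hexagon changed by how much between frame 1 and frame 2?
-2

Distance in frame 1: 19. Distance in frame 2: 17.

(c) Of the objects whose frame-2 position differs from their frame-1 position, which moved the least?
the blue star

(moved 2)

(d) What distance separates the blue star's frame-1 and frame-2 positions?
2

The blue star moved from (13, 15) to (11, 15), a distance of √(2² + 0²) ≈ 2.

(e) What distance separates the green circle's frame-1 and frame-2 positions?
5

The green circle moved from (4, 15) to (9, 17), a distance of √(5² + 2²) ≈ 5.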